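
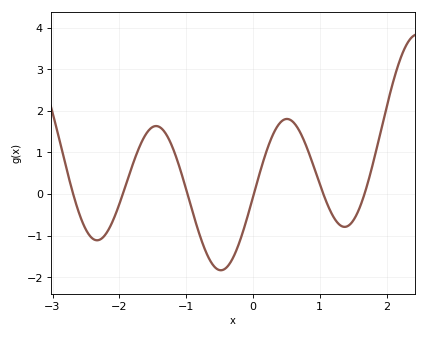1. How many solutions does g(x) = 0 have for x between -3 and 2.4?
6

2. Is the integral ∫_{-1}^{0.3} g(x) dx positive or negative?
negative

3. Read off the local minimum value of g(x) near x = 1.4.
-0.79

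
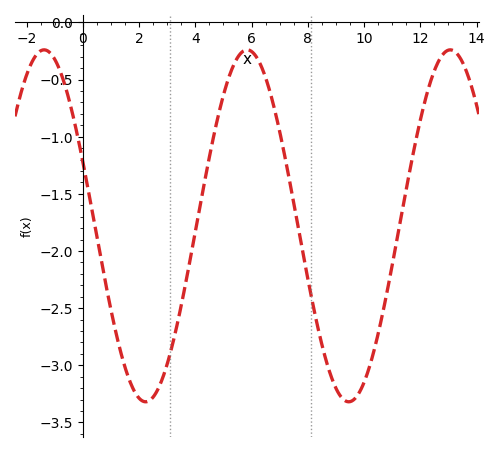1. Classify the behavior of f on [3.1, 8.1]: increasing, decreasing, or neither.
neither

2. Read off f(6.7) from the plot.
-0.65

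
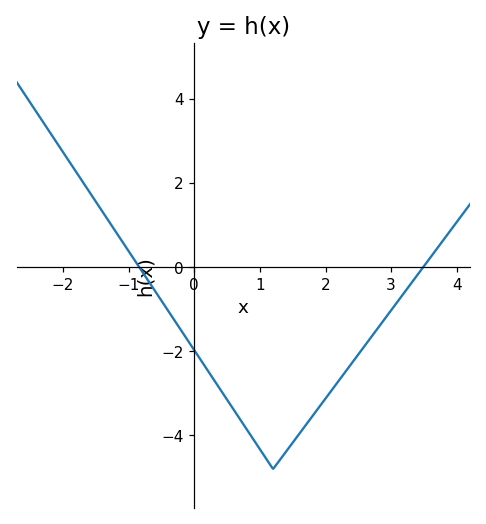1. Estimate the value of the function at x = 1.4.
-4.38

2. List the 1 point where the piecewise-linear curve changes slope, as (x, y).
(1.2, -4.8)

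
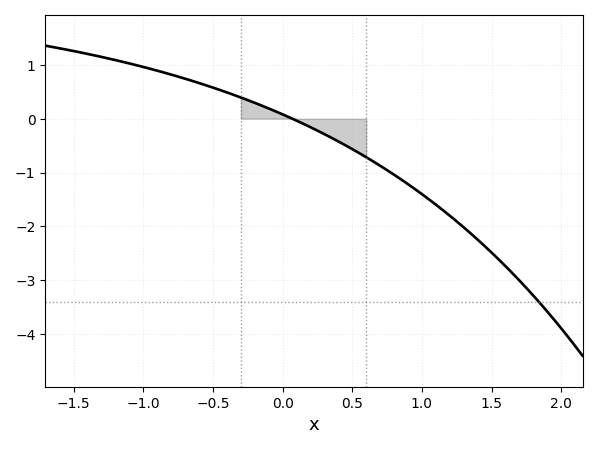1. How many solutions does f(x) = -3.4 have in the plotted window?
1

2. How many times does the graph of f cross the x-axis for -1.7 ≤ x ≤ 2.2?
1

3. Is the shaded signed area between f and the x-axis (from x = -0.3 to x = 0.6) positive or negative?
negative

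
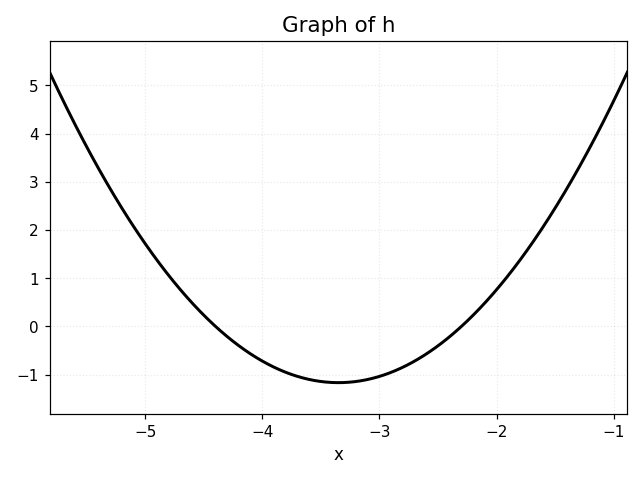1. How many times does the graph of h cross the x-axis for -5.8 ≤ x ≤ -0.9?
2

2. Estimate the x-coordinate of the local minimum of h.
-3.35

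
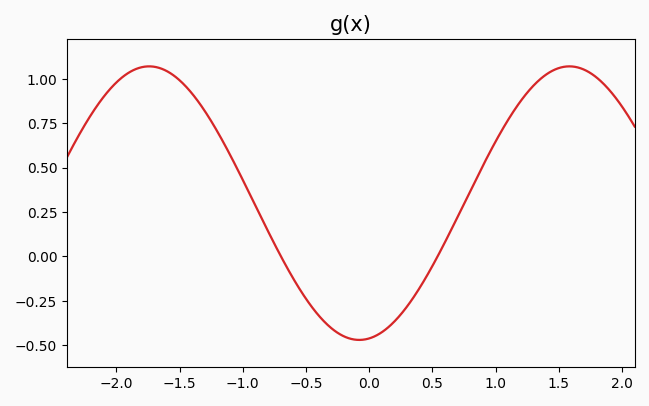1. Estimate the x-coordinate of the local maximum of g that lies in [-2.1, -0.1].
-1.74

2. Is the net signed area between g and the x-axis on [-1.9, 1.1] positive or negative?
positive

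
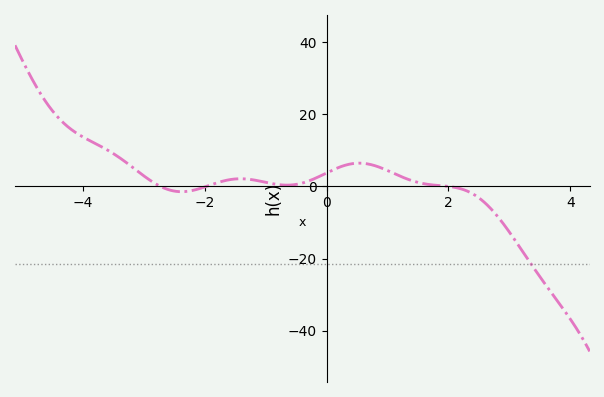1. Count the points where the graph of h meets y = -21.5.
1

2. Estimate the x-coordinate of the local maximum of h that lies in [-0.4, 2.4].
0.6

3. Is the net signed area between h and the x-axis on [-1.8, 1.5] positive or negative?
positive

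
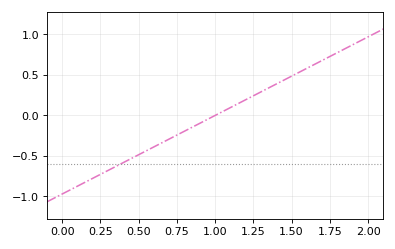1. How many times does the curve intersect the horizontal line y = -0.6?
1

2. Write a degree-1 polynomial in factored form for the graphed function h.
y = 0.97(x - 1)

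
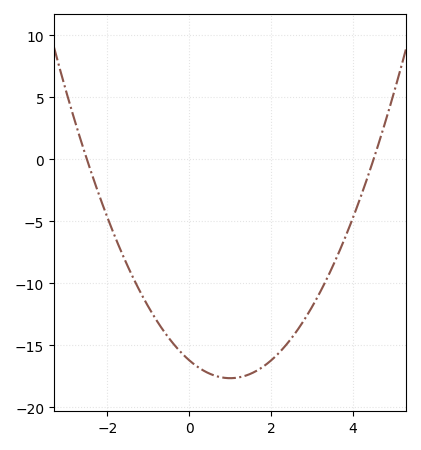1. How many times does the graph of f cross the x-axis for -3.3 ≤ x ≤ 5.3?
2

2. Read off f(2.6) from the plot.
-14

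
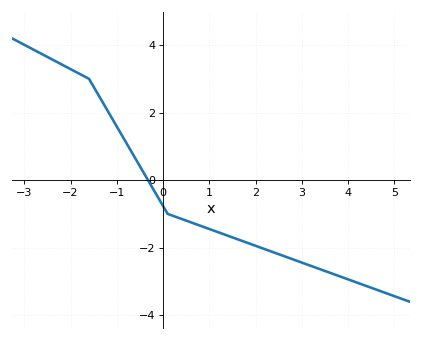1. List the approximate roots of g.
-0.325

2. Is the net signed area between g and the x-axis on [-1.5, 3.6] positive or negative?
negative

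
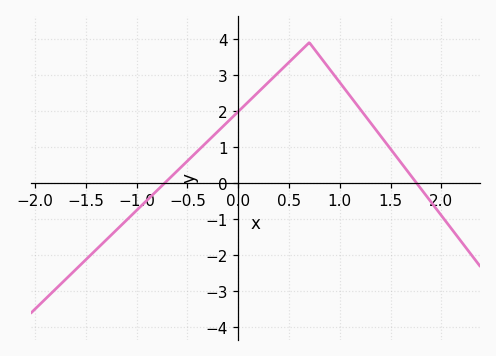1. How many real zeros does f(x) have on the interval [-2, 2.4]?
2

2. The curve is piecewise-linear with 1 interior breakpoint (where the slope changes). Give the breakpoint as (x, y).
(0.7, 3.9)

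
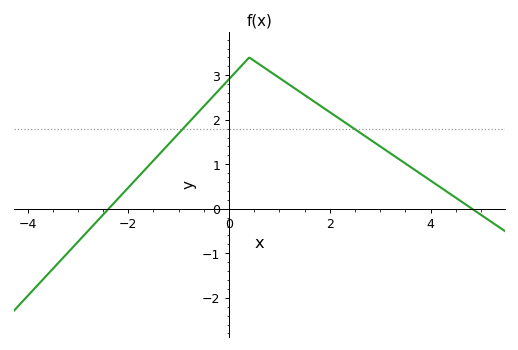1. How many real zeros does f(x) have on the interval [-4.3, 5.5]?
2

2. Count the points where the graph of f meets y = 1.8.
2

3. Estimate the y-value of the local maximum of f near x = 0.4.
3.4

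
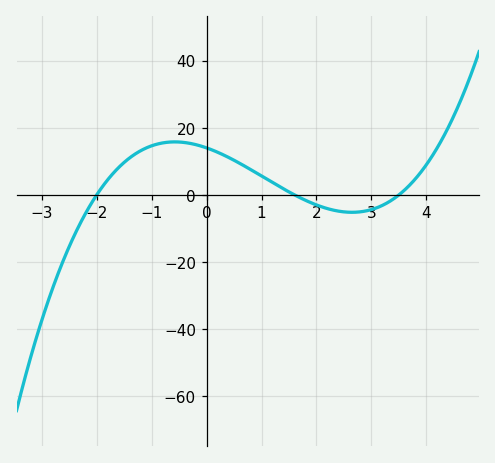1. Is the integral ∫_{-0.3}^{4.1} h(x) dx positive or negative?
positive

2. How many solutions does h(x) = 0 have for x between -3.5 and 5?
3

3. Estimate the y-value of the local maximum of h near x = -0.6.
16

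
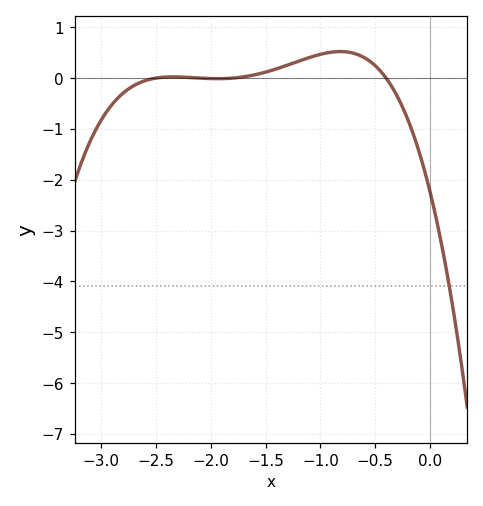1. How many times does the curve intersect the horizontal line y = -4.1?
1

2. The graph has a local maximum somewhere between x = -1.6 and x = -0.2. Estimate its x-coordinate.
-0.8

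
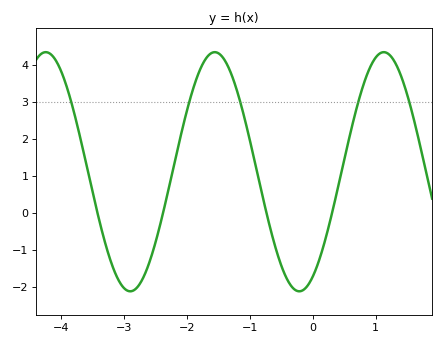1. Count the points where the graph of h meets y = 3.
5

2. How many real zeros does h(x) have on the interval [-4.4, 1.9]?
4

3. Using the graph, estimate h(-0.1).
-2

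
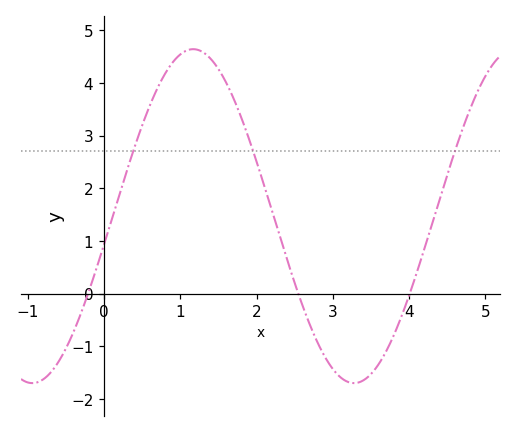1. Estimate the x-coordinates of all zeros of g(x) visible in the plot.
-0.208, 2.55, 4.01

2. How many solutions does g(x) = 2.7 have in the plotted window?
3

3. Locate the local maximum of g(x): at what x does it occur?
1.17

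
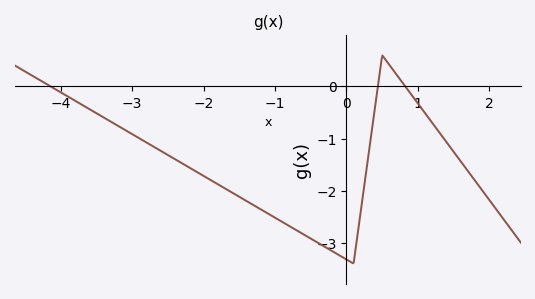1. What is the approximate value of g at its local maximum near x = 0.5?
0.6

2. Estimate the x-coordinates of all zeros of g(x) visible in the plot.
-4.1, 0.4, 0.8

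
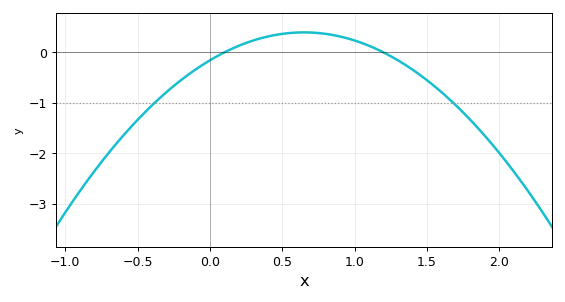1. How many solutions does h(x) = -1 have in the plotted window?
2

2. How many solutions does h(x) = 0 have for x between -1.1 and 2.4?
2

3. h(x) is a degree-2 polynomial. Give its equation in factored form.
y = -1.31(x - 0.1)(x - 1.2)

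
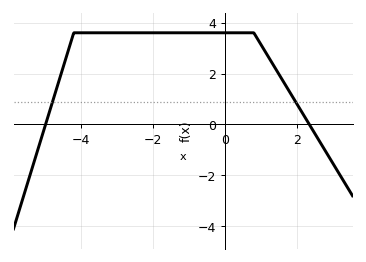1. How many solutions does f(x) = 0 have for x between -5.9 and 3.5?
2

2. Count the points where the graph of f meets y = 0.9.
2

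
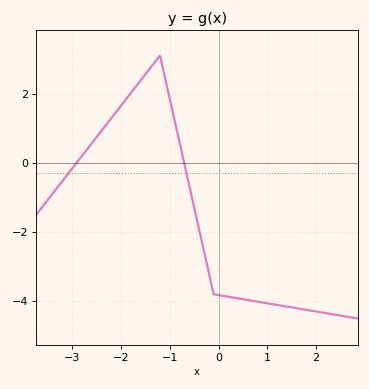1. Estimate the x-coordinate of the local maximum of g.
-1.2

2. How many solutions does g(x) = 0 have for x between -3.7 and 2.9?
2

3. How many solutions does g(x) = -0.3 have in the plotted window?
2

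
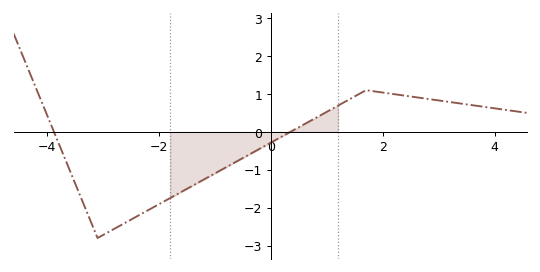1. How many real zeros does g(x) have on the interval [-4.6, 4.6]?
2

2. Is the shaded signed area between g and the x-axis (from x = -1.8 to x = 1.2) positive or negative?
negative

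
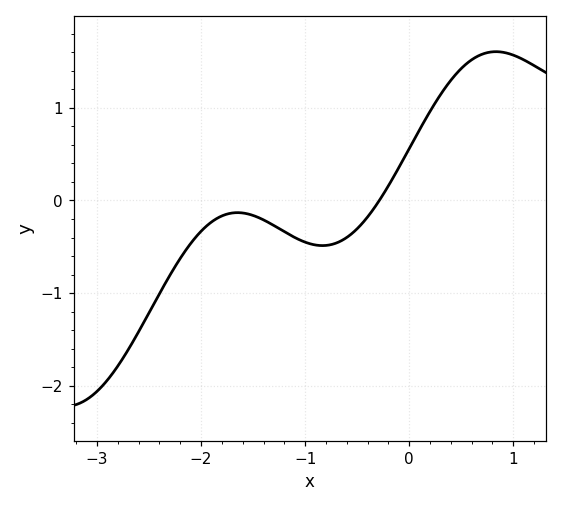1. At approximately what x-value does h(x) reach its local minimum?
-0.8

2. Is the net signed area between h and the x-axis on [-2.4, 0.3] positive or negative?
negative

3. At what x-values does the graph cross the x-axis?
-0.3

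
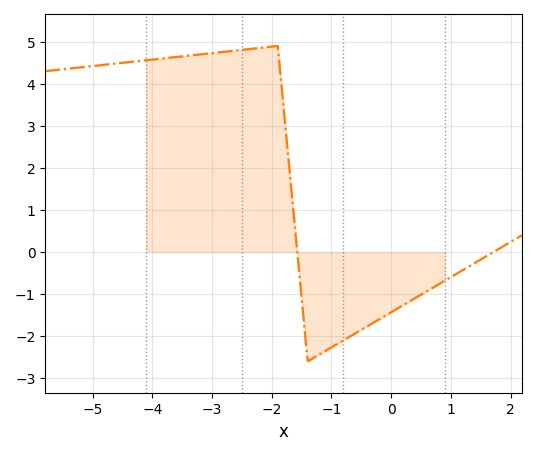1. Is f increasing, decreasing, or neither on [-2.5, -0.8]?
neither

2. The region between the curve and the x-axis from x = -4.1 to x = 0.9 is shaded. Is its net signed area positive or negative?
positive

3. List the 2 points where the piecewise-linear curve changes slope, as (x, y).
(-1.9, 4.9); (-1.4, -2.6)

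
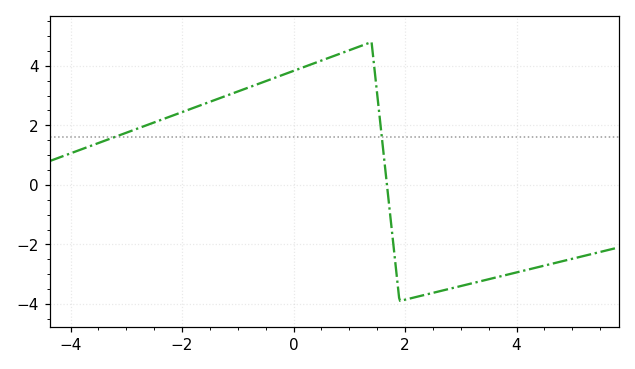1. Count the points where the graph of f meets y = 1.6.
2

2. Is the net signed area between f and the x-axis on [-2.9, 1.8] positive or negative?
positive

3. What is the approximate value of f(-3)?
1.8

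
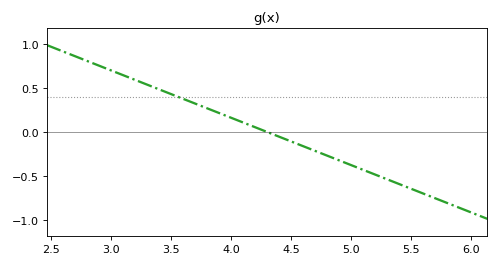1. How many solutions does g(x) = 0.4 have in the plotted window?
1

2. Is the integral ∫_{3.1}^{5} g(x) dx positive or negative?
positive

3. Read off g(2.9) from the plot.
0.75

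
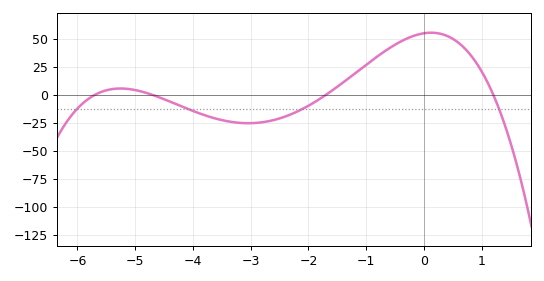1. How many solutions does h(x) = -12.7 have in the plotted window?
4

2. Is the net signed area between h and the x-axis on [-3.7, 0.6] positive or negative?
positive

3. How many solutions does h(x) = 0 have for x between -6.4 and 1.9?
4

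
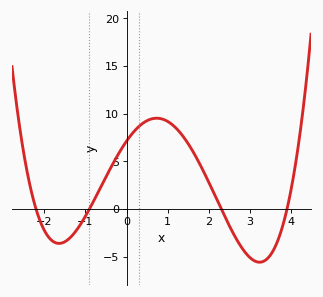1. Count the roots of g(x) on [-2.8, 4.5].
4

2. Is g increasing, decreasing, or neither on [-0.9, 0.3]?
increasing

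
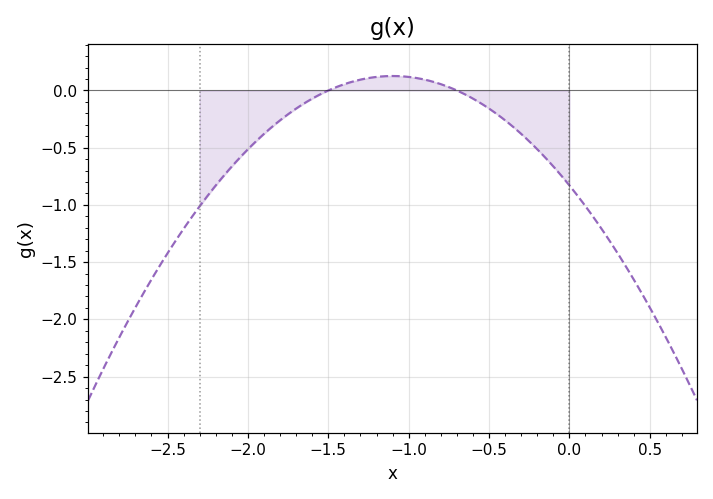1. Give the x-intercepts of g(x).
-1.5, -0.7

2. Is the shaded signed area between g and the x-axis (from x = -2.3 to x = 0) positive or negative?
negative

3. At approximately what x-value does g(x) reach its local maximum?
-1.1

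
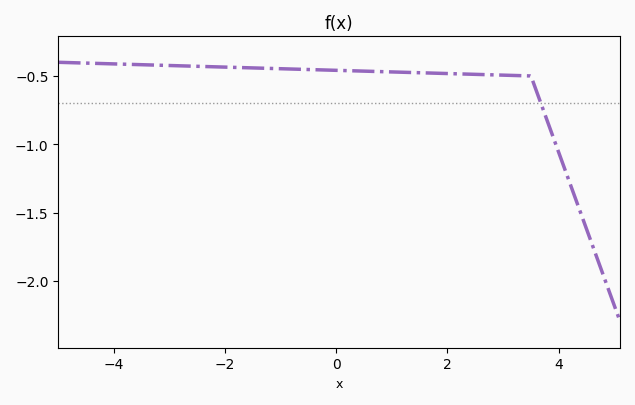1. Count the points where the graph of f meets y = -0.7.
1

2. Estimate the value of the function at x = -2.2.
-0.433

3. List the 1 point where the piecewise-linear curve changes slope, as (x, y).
(3.5, -0.5)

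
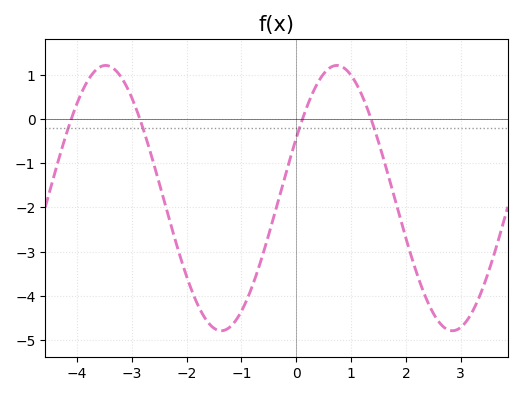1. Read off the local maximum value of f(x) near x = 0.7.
1.21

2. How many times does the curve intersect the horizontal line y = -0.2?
4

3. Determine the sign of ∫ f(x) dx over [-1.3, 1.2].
negative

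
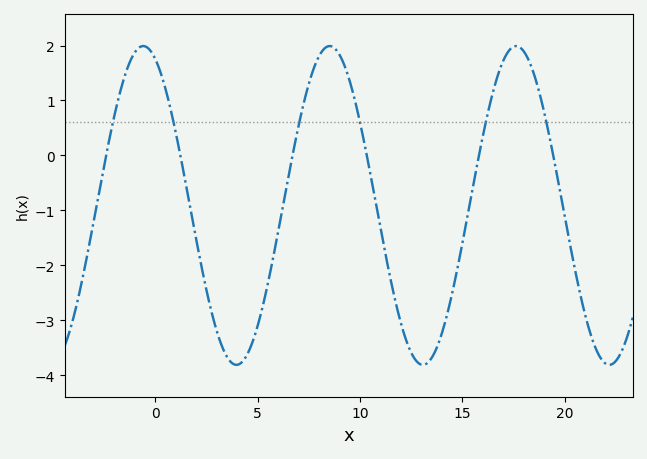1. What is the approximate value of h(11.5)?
-2.3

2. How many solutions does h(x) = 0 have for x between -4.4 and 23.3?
6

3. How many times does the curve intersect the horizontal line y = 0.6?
6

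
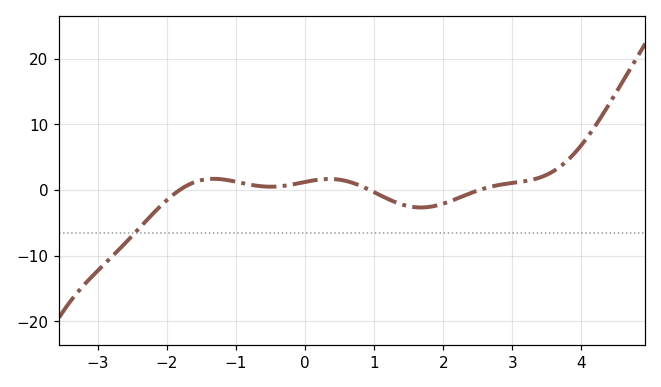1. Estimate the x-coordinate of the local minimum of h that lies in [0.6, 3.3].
1.68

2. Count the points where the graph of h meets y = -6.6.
1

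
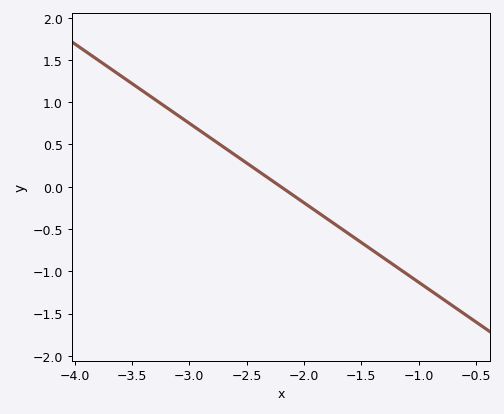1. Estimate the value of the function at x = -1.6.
-0.55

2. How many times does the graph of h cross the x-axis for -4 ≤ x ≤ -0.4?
1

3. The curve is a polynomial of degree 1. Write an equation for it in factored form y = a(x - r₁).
y = -0.94(x + 2.2)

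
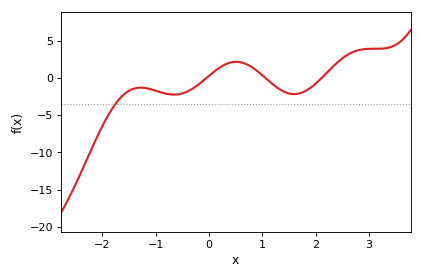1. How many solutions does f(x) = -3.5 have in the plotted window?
1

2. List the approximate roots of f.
-0.046, 1.05, 2.11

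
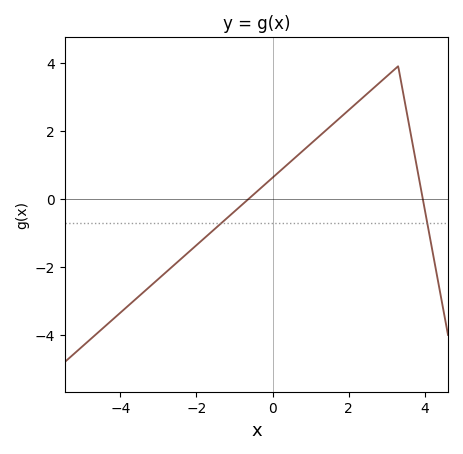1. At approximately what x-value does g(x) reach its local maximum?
3.3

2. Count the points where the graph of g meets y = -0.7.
2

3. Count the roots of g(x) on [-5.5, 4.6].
2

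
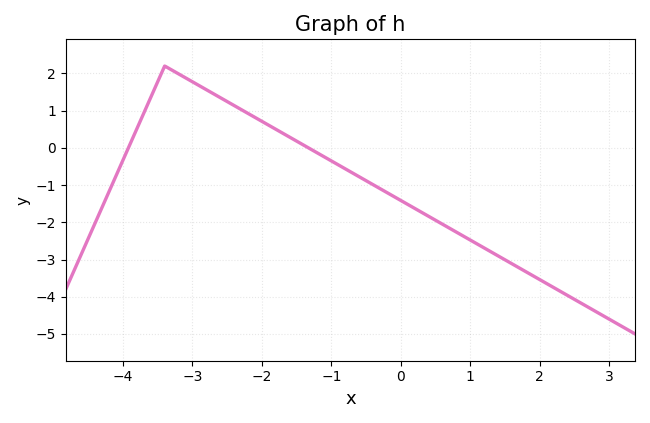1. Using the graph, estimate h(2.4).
-3.96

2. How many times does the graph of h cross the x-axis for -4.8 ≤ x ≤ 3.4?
2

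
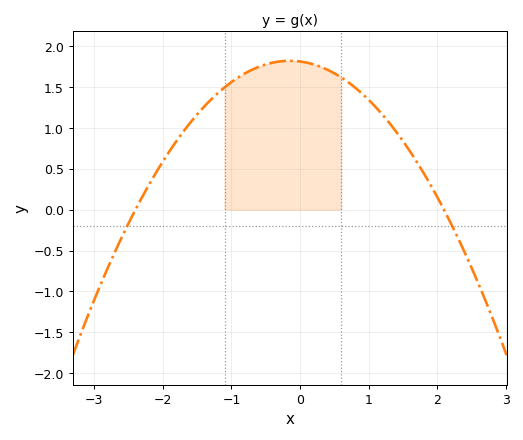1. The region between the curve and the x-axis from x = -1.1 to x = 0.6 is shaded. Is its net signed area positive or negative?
positive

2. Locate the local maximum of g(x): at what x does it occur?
-0.1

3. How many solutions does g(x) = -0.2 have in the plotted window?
2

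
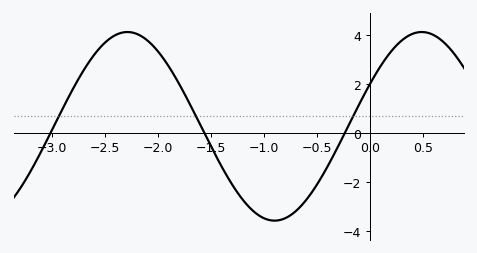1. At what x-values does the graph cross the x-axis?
-3.02, -1.56, -0.236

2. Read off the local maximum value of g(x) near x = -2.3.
4.13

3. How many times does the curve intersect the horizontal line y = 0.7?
3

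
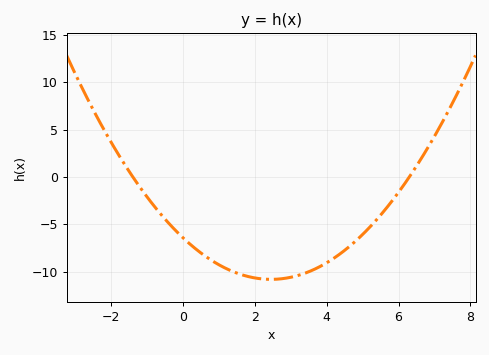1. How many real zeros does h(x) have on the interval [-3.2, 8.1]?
2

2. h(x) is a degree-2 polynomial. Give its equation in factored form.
y = 0.73(x + 1.4)(x - 6.3)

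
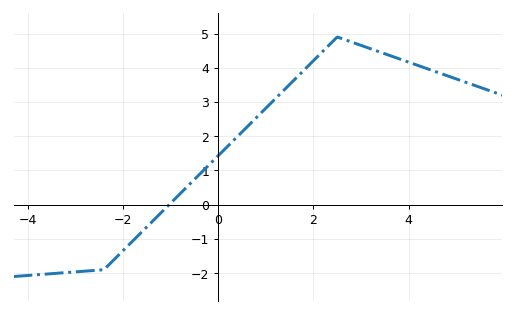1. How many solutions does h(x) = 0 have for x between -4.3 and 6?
1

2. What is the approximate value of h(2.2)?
4.48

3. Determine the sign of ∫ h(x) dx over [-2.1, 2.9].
positive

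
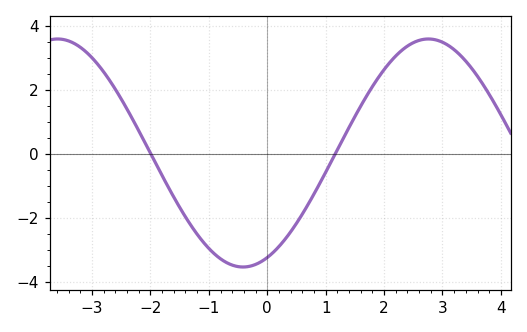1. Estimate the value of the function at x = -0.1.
-3.4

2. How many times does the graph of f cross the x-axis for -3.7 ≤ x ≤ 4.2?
2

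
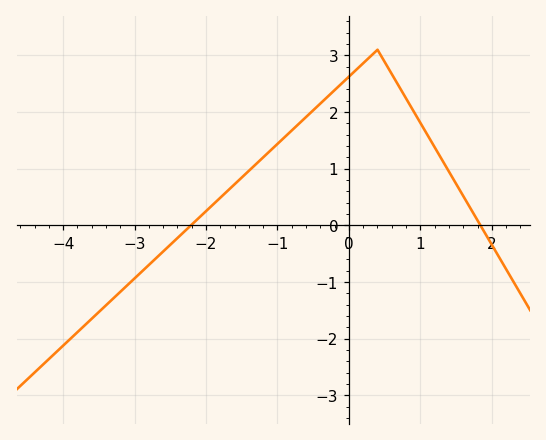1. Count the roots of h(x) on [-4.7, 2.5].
2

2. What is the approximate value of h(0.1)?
2.7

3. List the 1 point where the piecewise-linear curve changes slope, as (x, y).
(0.4, 3.1)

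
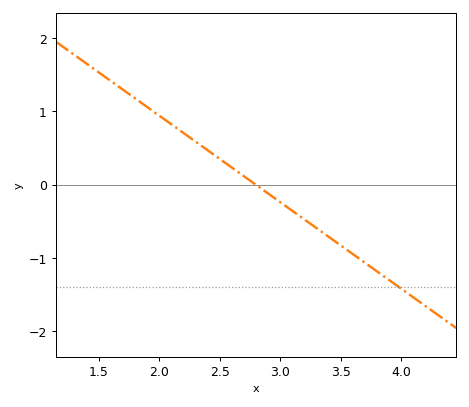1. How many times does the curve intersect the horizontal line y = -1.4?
1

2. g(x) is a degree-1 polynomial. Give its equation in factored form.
y = -1.18(x - 2.8)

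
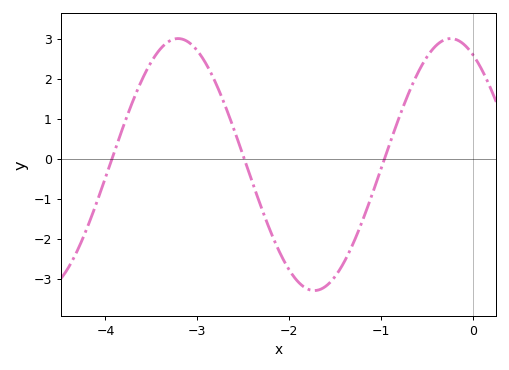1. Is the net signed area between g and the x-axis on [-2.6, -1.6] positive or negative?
negative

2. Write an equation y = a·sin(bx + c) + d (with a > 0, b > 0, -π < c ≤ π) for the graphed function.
y = 3.16sin(2.1x + 2.1) - 0.14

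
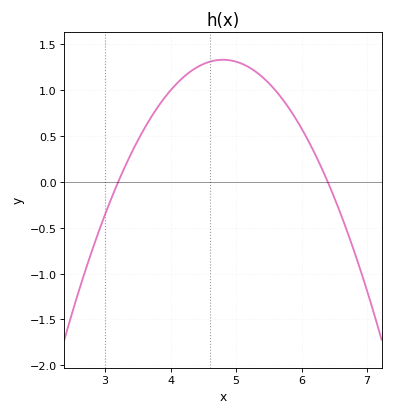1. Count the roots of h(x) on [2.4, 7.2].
2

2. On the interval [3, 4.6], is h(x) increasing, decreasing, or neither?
increasing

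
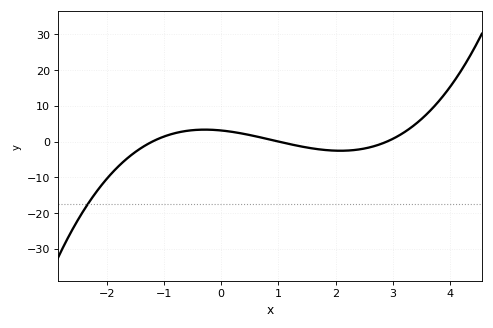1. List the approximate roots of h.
-1.2, 1, 2.9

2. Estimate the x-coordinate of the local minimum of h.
2.08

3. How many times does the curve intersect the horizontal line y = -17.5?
1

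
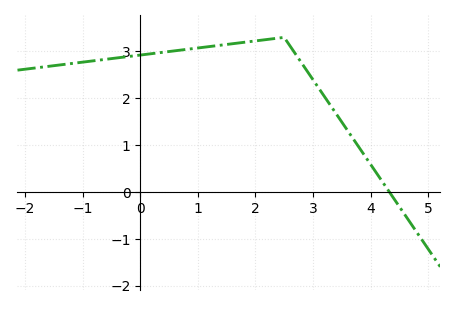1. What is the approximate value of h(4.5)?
-0.3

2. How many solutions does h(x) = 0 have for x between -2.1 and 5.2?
1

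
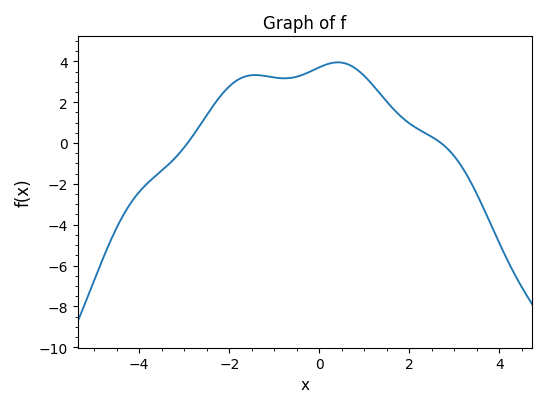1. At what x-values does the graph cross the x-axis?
-3, 2.8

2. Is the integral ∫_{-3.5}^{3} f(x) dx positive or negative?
positive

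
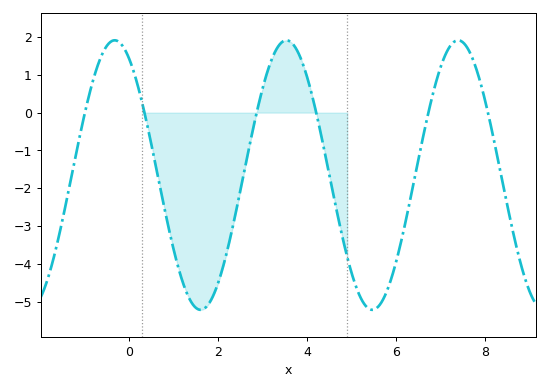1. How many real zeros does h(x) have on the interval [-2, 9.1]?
6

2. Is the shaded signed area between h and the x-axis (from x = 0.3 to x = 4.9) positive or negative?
negative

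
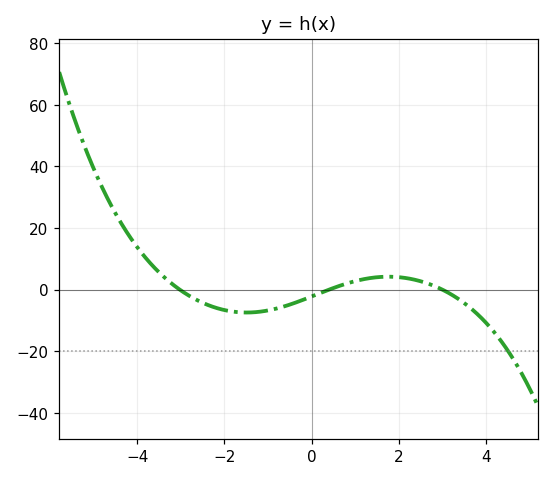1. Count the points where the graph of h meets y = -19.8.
1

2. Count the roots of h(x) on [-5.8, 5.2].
3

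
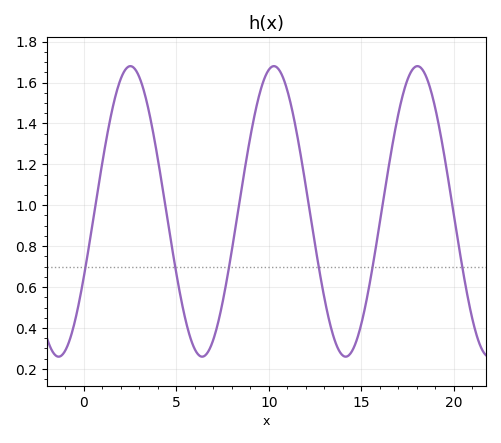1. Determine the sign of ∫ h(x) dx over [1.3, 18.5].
positive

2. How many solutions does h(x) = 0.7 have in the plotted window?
6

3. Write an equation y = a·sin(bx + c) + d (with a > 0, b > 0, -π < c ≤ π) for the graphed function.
y = 0.71sin(0.81x - 0.47) + 0.97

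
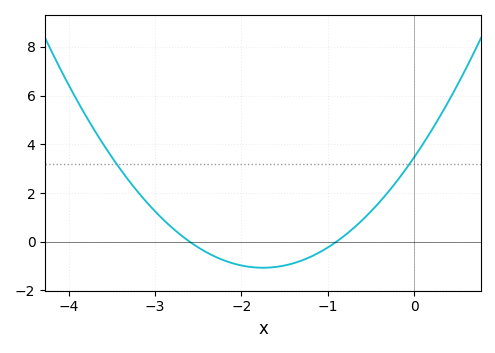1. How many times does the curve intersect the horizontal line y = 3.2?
2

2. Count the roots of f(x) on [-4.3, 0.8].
2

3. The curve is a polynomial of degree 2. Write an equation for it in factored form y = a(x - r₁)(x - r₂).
y = 1.48(x + 2.6)(x + 0.9)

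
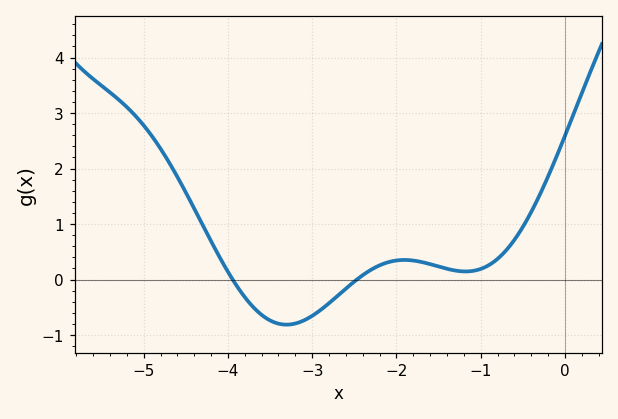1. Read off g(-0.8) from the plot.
0.374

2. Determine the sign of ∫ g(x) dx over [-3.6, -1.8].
negative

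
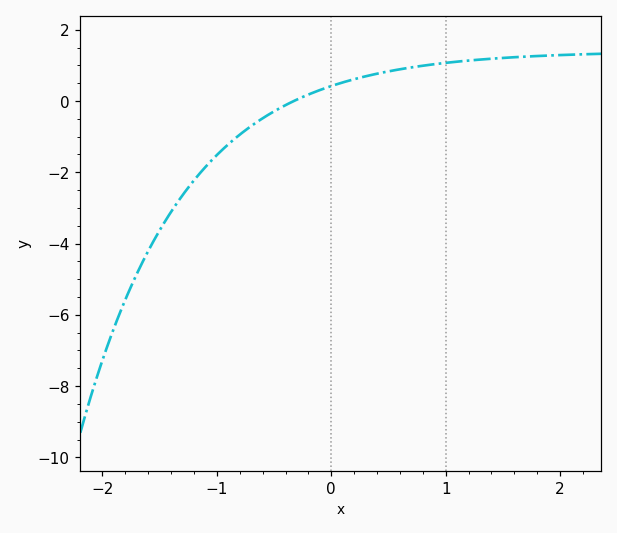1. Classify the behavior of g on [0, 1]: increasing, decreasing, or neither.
increasing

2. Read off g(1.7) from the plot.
1.25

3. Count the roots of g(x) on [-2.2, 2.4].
1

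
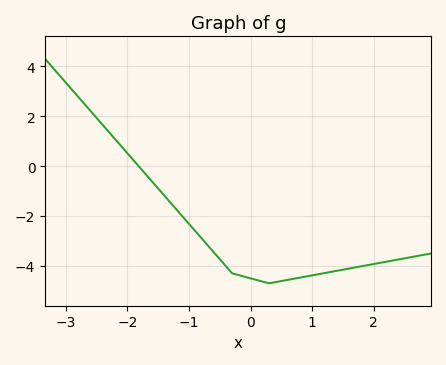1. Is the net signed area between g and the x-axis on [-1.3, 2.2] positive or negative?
negative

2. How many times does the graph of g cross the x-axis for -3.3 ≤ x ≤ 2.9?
1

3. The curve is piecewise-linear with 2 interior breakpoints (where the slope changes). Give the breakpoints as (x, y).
(-0.3, -4.3); (0.3, -4.7)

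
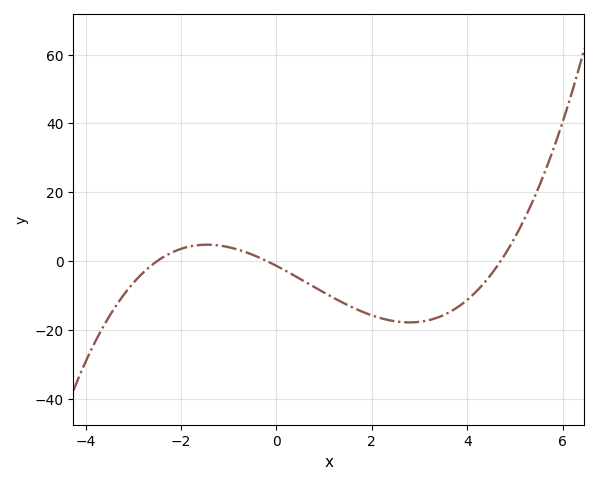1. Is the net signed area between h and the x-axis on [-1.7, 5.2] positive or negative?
negative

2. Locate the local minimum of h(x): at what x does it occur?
2.8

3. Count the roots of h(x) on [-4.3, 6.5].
3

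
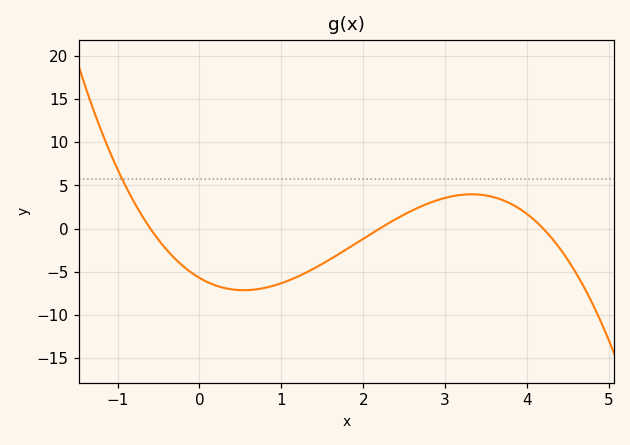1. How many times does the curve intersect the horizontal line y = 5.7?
1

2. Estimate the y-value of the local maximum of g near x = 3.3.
3.98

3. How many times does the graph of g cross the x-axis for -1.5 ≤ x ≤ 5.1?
3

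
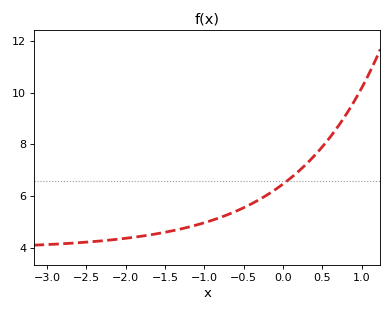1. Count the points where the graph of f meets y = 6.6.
1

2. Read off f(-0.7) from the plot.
5.29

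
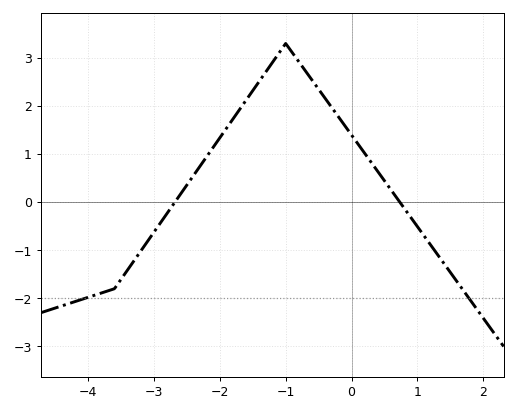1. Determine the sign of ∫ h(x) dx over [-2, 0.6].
positive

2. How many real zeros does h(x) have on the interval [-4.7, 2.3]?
2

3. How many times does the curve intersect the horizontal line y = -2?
2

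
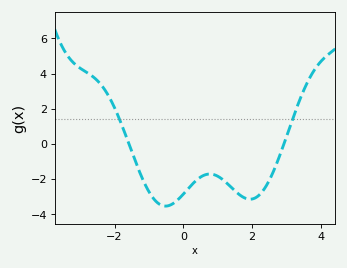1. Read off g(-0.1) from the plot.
-3.07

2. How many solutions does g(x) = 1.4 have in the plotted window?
2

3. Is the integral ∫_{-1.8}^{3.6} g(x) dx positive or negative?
negative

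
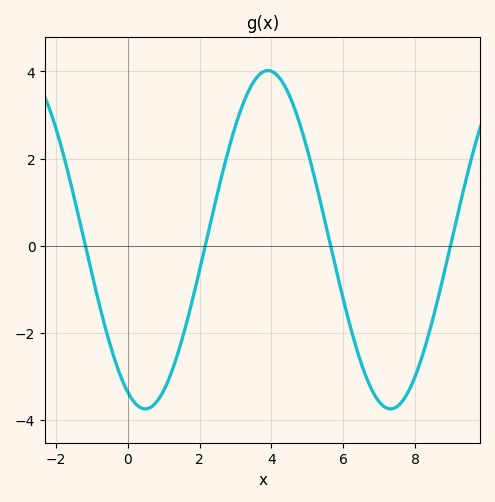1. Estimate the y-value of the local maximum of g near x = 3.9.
4.02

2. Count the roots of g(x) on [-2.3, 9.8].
4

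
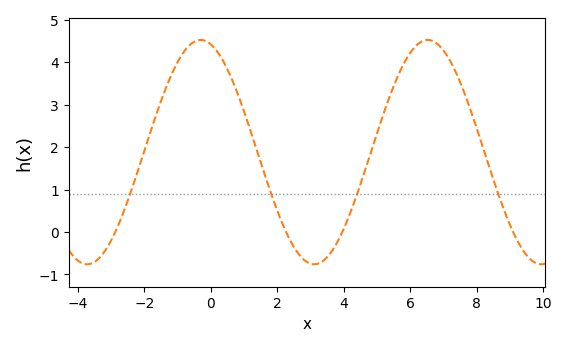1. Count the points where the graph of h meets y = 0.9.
4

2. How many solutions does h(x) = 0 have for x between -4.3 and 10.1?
4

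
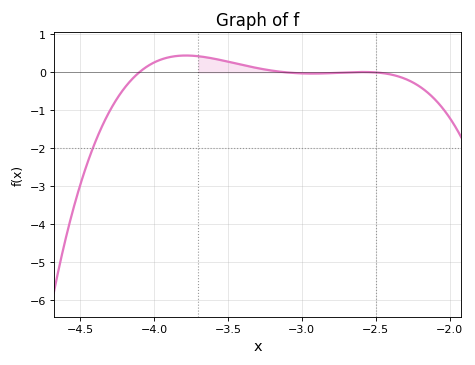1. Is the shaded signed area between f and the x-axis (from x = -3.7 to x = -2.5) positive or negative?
positive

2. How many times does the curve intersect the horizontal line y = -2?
1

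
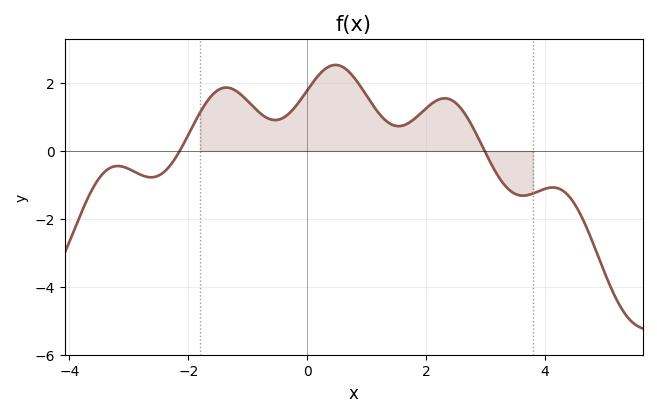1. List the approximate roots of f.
-2.2, 3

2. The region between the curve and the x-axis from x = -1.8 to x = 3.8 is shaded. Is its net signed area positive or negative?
positive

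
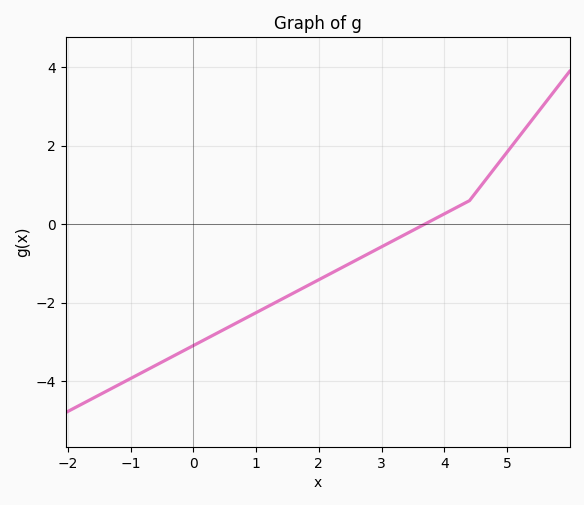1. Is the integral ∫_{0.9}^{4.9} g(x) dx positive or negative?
negative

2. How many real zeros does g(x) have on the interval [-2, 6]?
1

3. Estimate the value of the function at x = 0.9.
-2.4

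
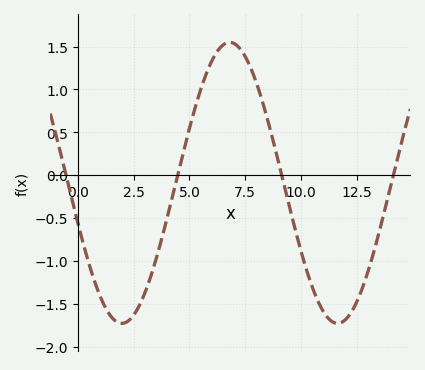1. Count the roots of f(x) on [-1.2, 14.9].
4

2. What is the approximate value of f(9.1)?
0.037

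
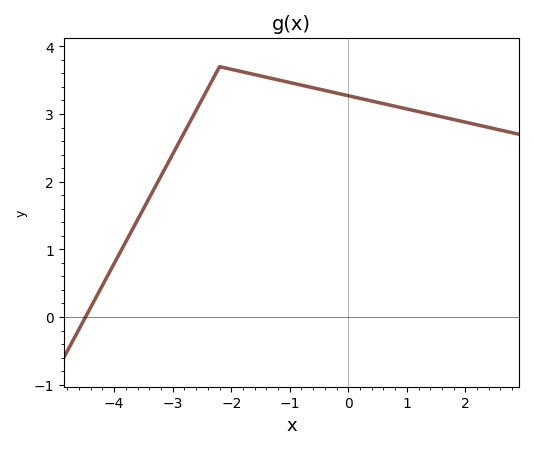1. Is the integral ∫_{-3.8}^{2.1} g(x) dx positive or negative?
positive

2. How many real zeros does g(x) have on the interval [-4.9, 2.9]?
1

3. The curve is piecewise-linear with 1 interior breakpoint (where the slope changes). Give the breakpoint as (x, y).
(-2.2, 3.7)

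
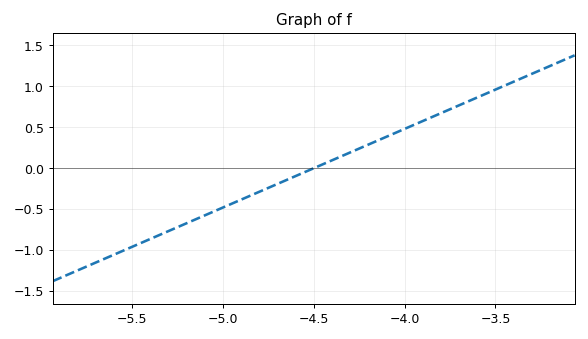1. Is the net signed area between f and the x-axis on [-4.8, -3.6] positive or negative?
positive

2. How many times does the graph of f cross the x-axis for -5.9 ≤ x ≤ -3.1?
1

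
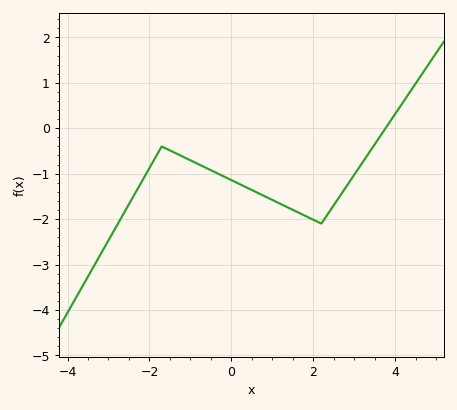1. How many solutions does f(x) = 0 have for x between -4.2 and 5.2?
1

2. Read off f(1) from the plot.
-1.6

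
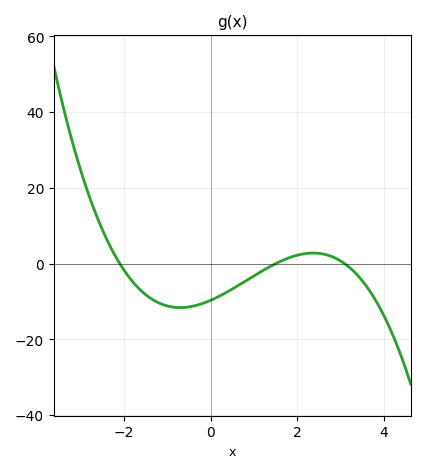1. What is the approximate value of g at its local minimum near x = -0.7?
-12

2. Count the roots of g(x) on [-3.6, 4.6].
3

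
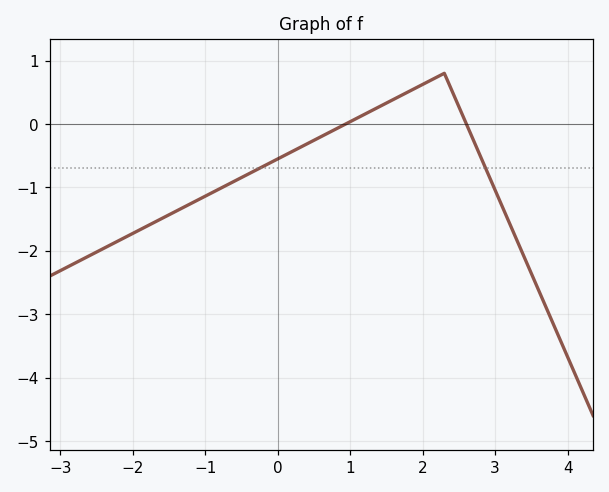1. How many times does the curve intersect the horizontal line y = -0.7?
2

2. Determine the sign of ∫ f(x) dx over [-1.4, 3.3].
negative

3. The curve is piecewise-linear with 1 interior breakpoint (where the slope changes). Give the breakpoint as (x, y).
(2.3, 0.8)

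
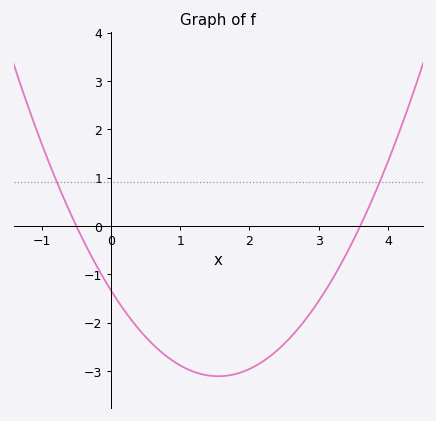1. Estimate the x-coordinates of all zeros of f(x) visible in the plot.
-0.5, 3.6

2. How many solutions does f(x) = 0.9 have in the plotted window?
2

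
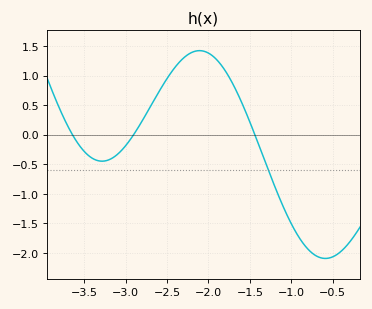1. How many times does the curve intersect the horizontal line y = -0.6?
1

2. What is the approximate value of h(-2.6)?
0.7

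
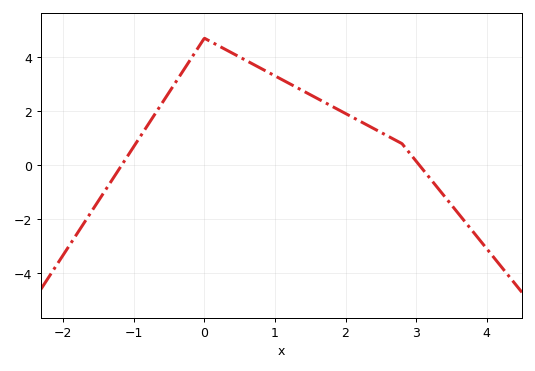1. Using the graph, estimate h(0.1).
4.6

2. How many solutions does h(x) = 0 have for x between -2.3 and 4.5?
2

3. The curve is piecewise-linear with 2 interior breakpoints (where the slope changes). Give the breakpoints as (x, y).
(0, 4.7); (2.8, 0.8)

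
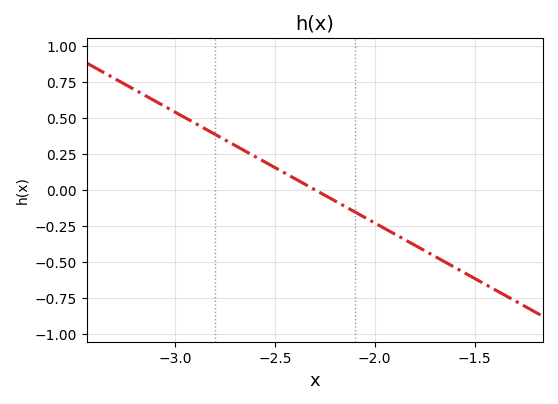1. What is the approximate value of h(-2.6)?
0.25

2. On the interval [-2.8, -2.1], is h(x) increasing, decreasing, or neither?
decreasing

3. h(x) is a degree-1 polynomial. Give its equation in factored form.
y = -0.77(x + 2.3)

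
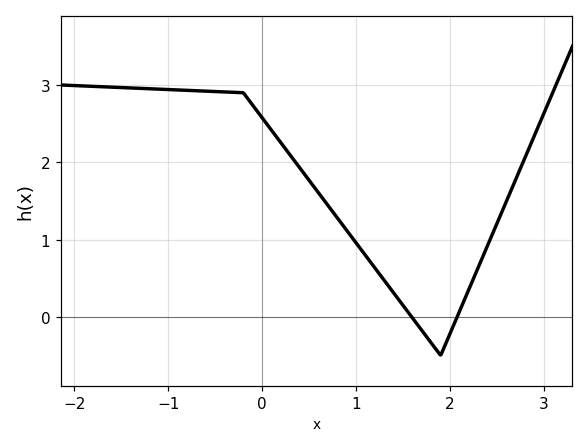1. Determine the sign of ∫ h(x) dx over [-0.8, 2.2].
positive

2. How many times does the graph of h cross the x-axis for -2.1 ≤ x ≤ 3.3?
2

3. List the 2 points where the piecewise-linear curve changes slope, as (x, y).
(-0.2, 2.9); (1.9, -0.5)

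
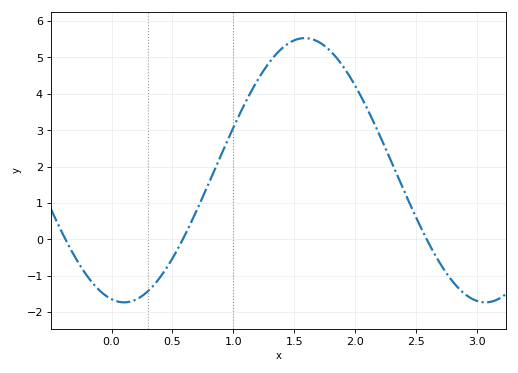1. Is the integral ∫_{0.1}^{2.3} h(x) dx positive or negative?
positive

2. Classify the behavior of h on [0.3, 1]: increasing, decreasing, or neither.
increasing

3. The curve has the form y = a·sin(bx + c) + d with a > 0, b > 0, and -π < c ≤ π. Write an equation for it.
y = 3.63sin(2.12x - 1.79) + 1.9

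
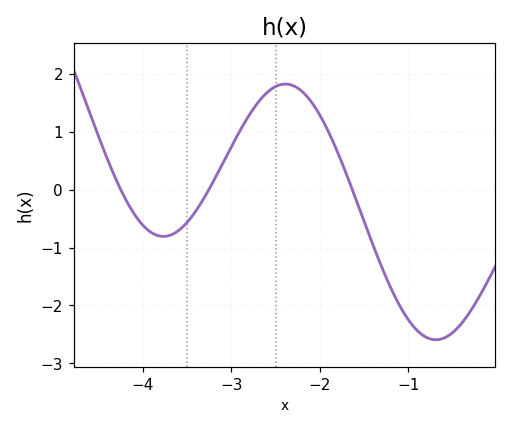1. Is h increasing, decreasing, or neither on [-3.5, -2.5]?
increasing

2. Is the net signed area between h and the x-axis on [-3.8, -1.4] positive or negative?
positive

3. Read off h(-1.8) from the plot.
0.648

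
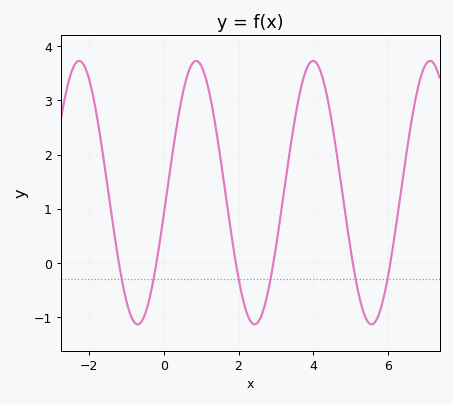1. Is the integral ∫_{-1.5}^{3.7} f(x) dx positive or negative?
positive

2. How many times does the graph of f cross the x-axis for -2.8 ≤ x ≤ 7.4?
6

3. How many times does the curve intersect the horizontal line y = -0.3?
6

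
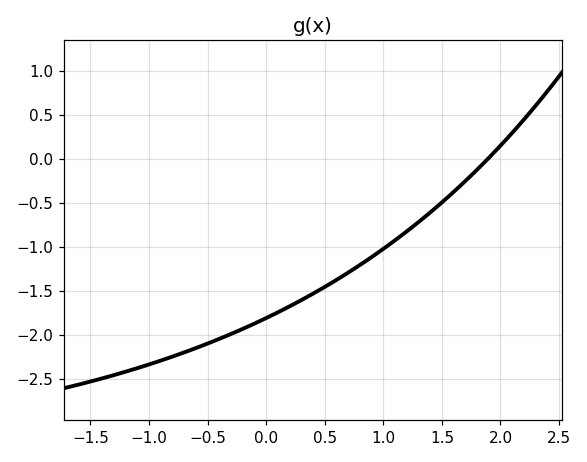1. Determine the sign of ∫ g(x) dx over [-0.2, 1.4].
negative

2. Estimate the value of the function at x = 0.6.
-1.4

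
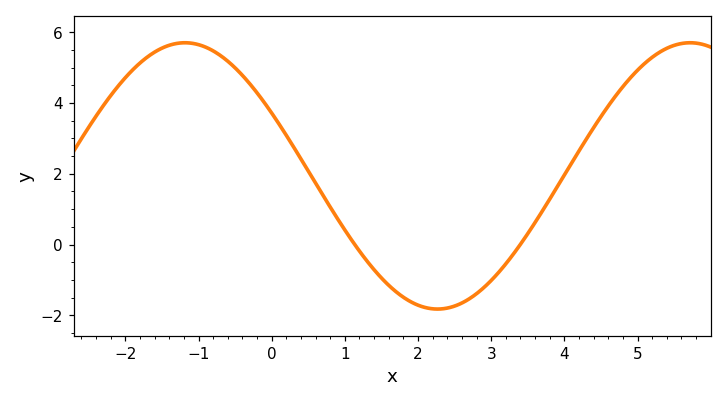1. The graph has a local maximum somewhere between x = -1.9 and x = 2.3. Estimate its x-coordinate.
-1.2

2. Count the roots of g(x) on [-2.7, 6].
2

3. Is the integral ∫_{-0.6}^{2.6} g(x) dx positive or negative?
positive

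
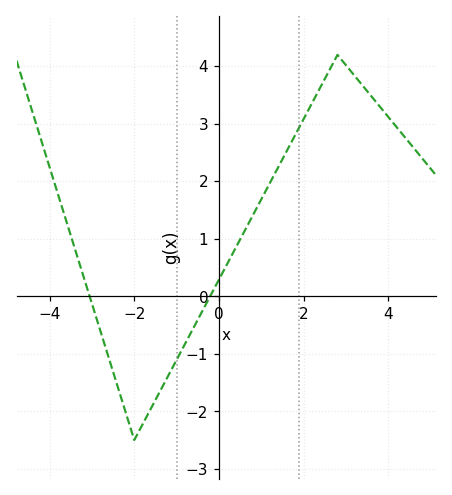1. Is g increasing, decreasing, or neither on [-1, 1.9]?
increasing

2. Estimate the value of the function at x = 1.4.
2.2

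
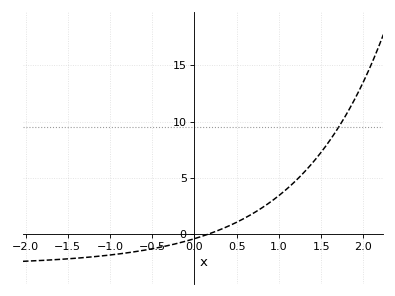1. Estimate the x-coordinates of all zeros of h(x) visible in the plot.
0.2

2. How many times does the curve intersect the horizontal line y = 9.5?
1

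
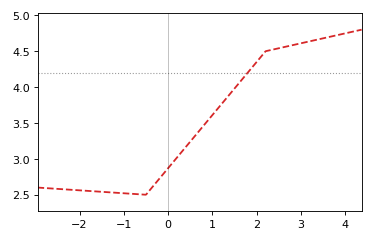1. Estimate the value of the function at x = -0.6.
2.5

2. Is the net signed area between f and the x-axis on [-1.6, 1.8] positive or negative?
positive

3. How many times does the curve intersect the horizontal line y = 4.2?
1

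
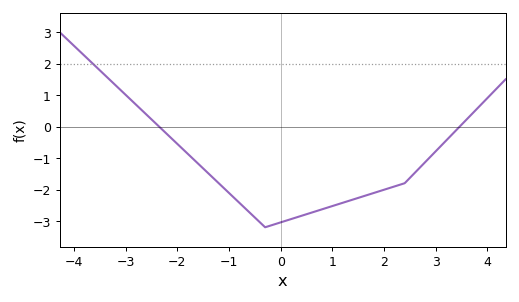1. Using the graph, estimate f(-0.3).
-3.2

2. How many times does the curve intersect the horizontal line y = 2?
1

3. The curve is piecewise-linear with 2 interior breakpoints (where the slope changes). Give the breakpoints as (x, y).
(-0.3, -3.2); (2.4, -1.8)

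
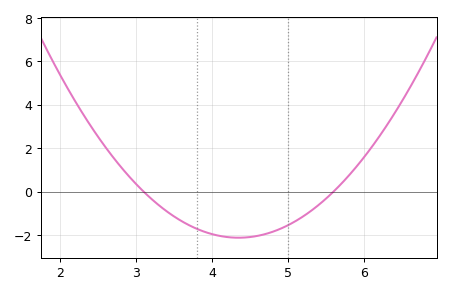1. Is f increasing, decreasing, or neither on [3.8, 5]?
neither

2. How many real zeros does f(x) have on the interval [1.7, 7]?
2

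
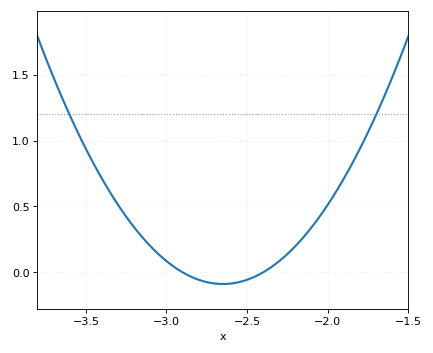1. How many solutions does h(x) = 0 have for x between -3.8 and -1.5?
2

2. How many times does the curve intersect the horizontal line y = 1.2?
2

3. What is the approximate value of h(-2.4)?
0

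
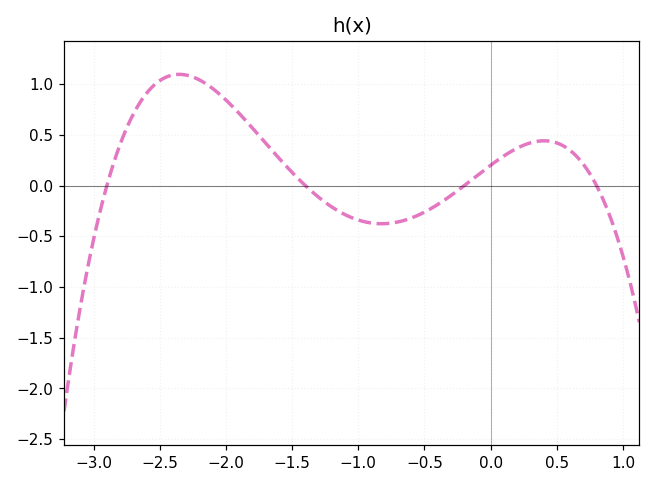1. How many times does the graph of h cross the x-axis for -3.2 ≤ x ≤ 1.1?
4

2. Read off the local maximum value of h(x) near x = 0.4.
0.45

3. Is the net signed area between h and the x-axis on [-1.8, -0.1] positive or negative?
negative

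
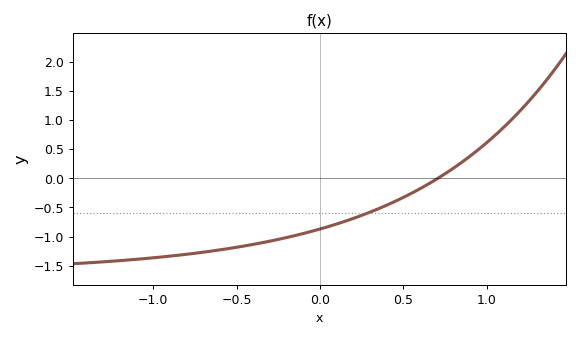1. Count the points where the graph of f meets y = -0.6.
1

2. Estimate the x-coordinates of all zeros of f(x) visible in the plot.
0.707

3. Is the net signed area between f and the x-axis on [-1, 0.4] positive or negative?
negative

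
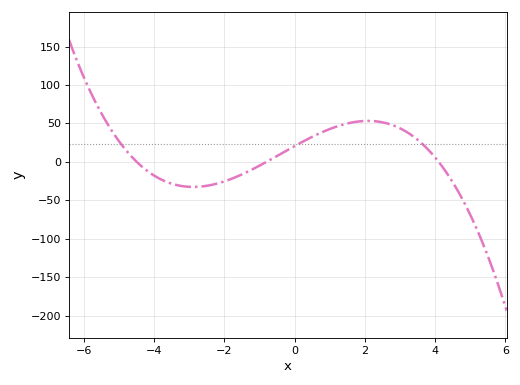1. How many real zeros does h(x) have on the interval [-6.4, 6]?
3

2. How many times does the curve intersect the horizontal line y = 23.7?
3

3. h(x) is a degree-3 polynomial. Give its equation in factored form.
y = -1.39(x + 4.5)(x + 0.8)(x - 4.1)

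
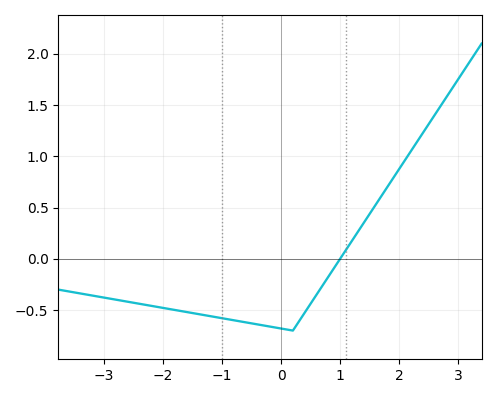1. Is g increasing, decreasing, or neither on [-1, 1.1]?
neither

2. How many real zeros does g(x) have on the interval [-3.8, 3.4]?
1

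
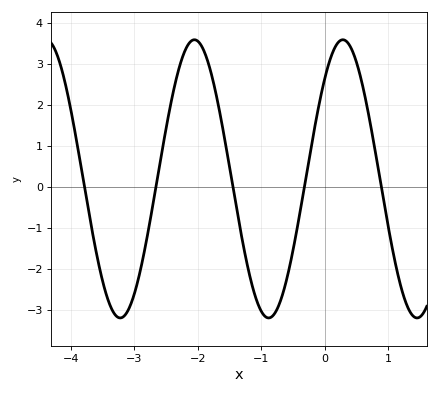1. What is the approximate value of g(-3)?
-2.6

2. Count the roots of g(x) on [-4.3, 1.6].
5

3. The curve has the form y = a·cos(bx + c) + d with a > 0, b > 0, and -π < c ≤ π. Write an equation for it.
y = 3.39cos(2.7x - 0.76) + 0.19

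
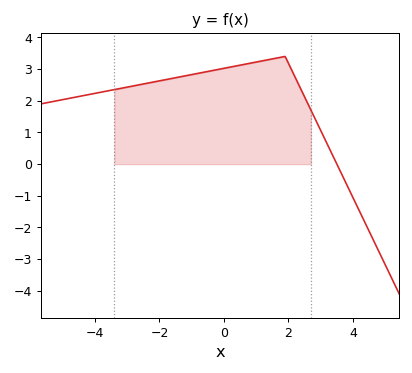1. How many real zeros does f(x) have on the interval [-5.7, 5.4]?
1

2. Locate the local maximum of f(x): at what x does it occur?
1.8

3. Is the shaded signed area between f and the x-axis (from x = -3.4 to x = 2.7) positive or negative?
positive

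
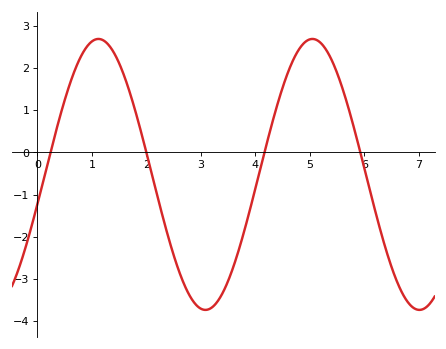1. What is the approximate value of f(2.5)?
-2.4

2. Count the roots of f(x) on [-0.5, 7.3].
4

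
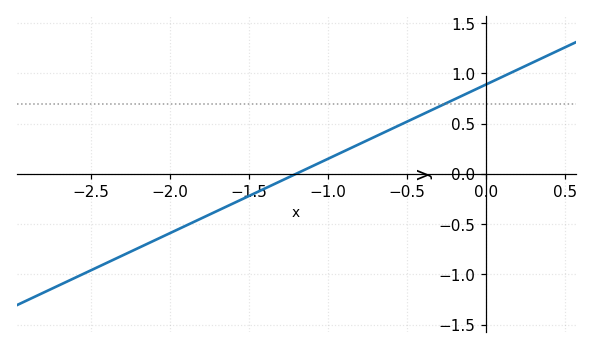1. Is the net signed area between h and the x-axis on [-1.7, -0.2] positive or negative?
positive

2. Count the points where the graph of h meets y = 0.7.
1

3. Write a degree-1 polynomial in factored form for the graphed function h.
y = 0.74(x + 1.2)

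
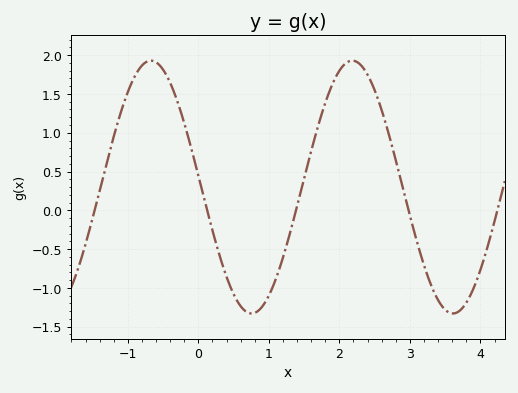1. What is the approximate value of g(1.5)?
0.411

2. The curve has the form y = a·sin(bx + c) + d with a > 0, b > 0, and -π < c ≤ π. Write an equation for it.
y = 1.63sin(2.2x + 3.05) + 0.3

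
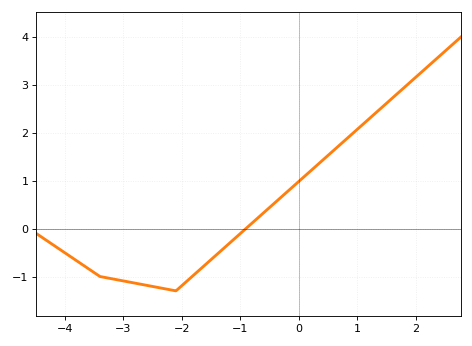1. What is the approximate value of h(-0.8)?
0.1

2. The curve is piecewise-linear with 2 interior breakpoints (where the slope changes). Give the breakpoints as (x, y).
(-3.4, -1); (-2.1, -1.3)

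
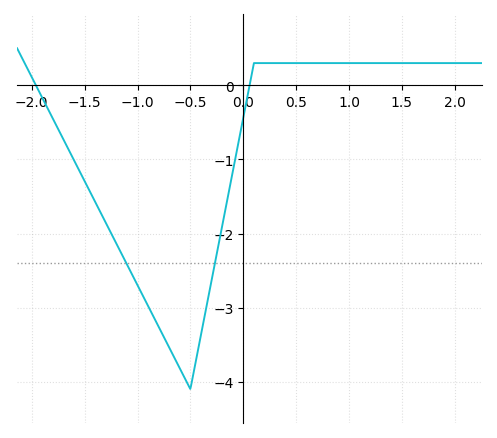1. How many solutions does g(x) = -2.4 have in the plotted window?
2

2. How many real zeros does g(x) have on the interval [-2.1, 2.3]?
2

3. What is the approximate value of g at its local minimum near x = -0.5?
-4.1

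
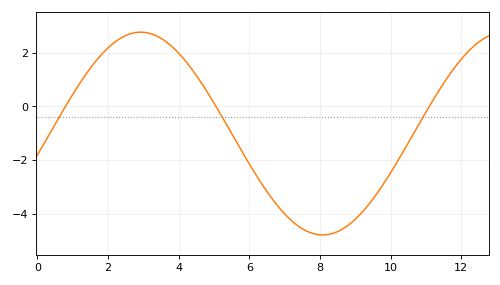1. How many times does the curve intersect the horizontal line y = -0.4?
3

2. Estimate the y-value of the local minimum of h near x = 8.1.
-4.78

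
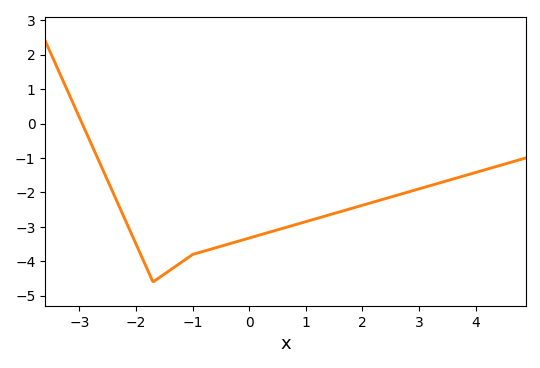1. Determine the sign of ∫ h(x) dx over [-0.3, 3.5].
negative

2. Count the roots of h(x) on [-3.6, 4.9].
1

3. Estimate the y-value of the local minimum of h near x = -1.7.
-4.6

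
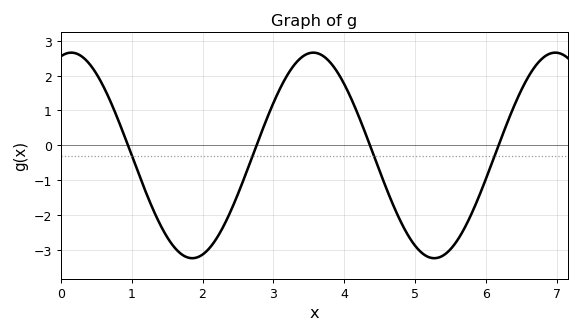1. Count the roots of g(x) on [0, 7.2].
4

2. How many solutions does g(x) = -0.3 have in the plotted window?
4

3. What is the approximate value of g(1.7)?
-3.12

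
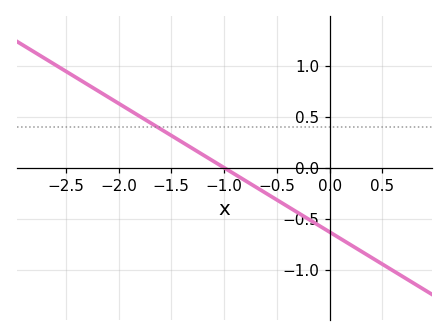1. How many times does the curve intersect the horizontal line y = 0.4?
1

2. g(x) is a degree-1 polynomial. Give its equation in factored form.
y = -0.63(x + 1)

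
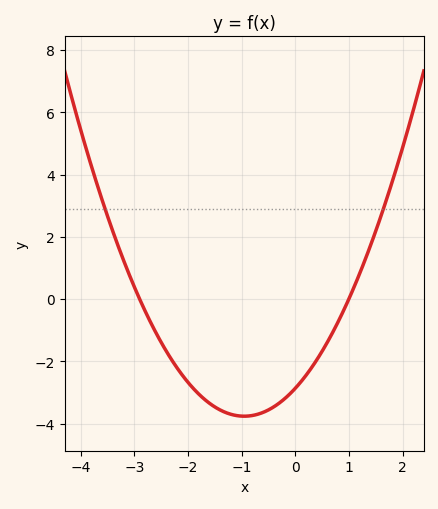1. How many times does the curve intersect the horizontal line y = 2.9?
2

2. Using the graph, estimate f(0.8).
-0.8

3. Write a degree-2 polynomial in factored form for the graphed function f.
y = 0.99(x + 2.9)(x - 1)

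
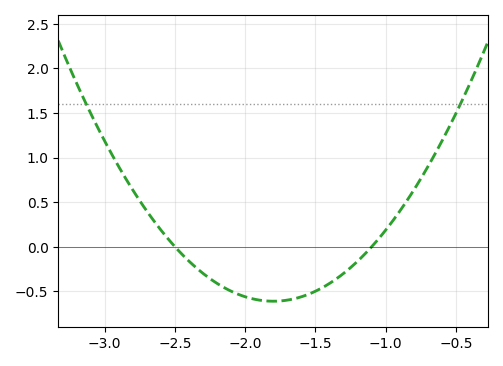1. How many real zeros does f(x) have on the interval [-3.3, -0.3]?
2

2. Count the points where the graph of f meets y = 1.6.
2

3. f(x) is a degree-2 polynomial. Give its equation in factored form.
y = 1.25(x + 2.5)(x + 1.1)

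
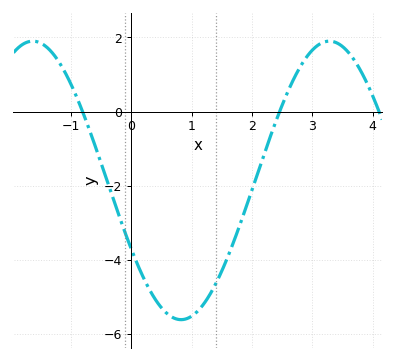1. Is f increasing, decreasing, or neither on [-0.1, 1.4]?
neither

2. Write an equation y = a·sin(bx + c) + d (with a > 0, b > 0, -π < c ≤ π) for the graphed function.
y = 3.76sin(1.28x - 2.63) - 1.86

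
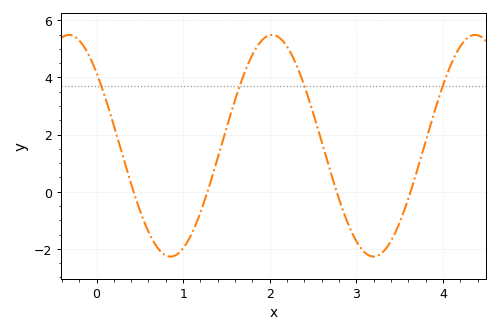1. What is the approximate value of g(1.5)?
2.2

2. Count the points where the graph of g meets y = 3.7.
4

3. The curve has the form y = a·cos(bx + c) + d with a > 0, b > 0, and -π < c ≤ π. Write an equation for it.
y = 3.88cos(2.7x + 0.85) + 1.61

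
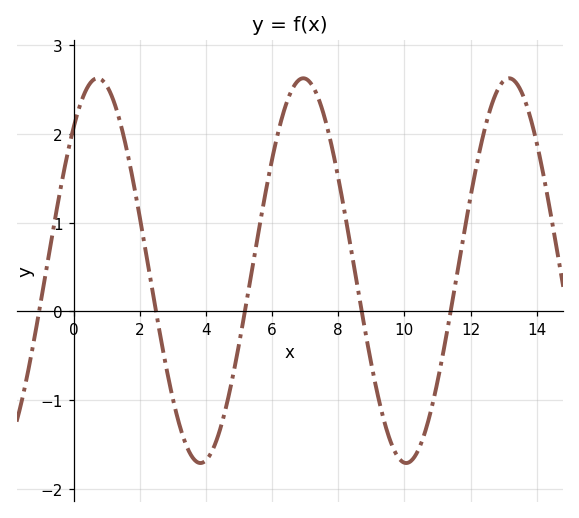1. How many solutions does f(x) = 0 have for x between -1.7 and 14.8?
5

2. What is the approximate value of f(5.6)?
0.922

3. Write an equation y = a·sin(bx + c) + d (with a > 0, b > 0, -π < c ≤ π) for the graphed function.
y = 2.17sin(1.01x + 0.842) + 0.46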